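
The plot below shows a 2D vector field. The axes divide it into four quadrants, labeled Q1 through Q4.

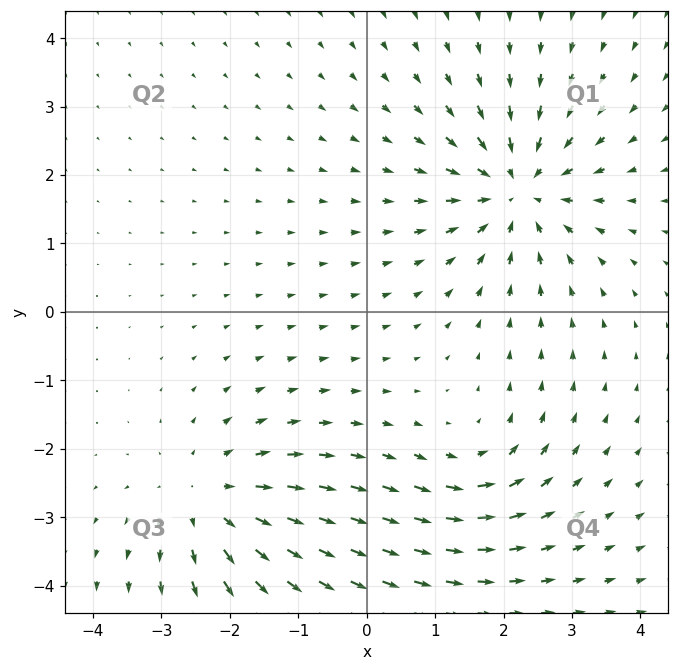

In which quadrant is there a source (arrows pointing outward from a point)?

Q3

The source sits at approximately (-2.3, -2.8), which lies in quadrant Q3. The divergence there is about +4, positive as expected for a source.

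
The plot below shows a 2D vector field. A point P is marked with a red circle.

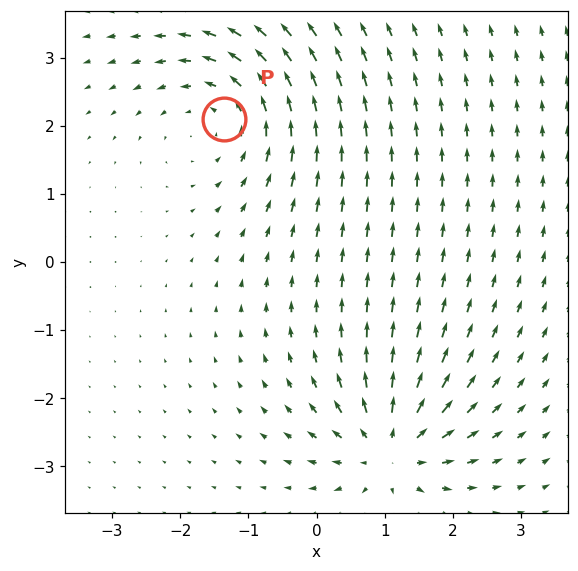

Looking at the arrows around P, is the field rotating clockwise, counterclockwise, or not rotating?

counterclockwise

Near P at (-1.4, 2.1) the arrows circulate counterclockwise. The curl (z-component) there is about +3; positive curl means counterclockwise rotation.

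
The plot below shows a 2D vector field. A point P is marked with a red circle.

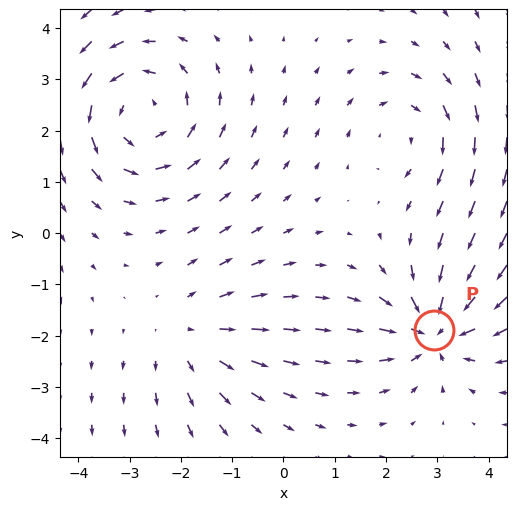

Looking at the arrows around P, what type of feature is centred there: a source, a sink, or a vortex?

At P (2.9, -1.9) the arrows converge inward. Divergence about -4, curl ≈0 — negative divergence with near-zero curl is a sink.

sink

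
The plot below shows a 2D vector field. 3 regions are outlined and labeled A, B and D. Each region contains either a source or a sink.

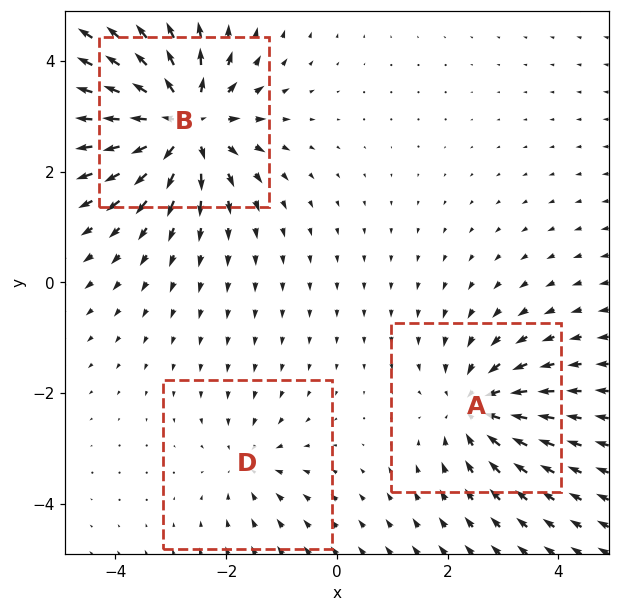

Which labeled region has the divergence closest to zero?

Divergence at each region's feature centre — A: about -4, B: about +6, D: about -2. Region D is closest to zero.

D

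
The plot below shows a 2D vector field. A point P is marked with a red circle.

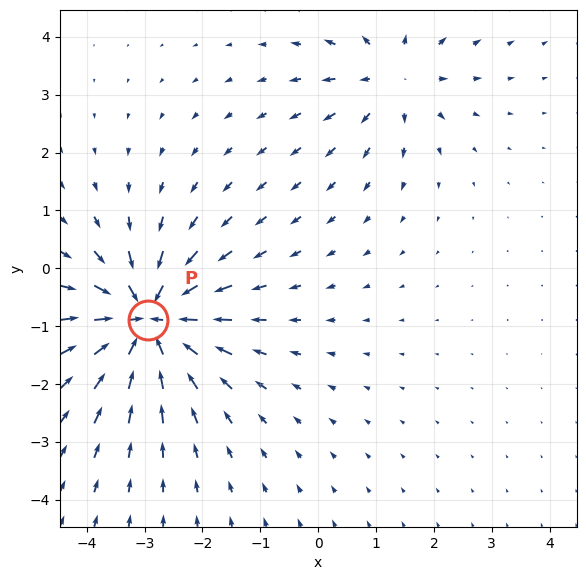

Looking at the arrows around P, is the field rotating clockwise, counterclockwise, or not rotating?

Near P at (-2.9, -0.9) the arrows show no circulation. The curl there is ≈0.

not rotating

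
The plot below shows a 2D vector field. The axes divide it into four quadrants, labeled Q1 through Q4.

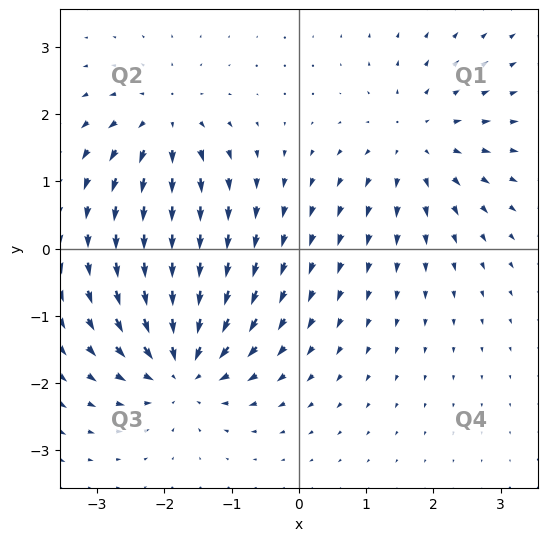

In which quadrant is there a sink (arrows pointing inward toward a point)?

The sink sits at approximately (-1.7, -1.8), which lies in quadrant Q3. The divergence there is about -6, negative as expected for a sink.

Q3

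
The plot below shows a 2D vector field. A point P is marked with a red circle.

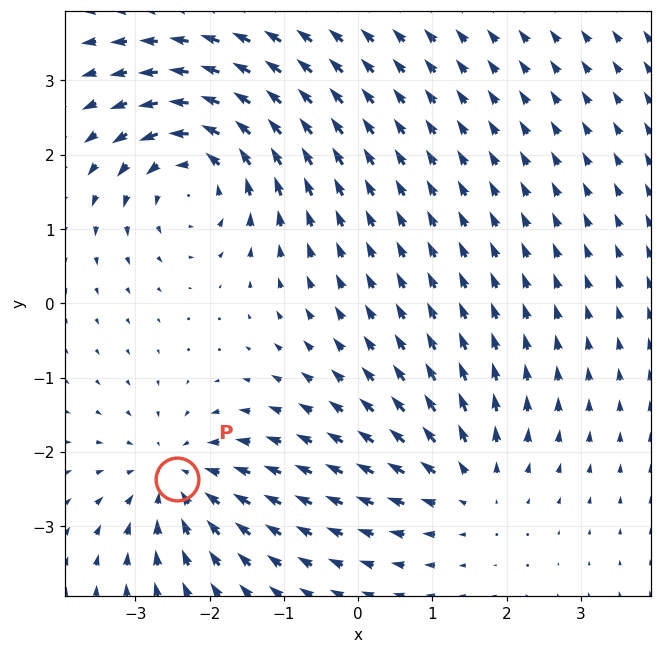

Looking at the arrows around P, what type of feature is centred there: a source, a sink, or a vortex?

At P (-2.4, -2.4) the arrows converge inward. Divergence about -4, curl ≈0 — negative divergence with near-zero curl is a sink.

sink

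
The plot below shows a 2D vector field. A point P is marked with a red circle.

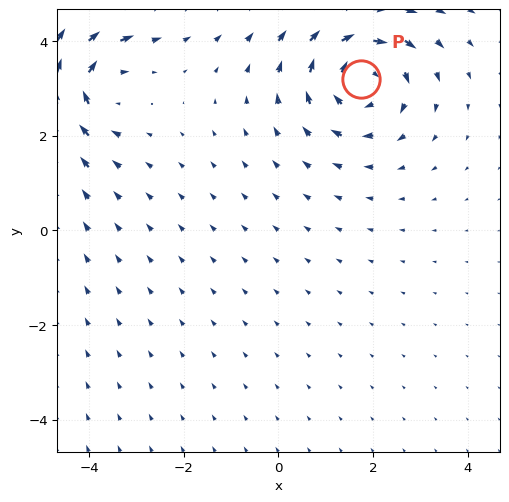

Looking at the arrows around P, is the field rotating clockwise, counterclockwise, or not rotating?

Near P at (1.7, 3.2) the arrows circulate clockwise. The curl (z-component) there is about -5; negative curl means clockwise rotation.

clockwise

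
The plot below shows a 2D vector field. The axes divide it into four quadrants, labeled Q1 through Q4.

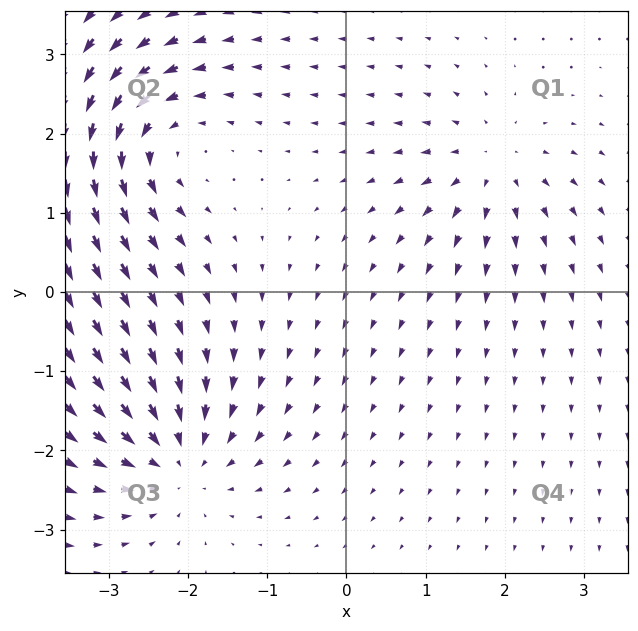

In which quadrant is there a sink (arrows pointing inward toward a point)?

Q3

The sink sits at approximately (-2.1, -2.1), which lies in quadrant Q3. The divergence there is about -5, negative as expected for a sink.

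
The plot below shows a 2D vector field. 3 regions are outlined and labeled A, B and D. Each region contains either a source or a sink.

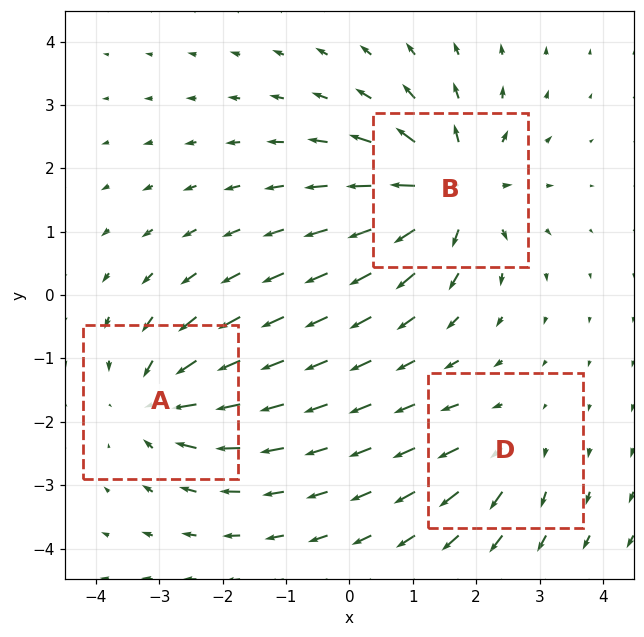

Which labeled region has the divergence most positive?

B

Divergence at each region's feature centre — A: about -4, B: about +6, D: about +2. Region B is most positive.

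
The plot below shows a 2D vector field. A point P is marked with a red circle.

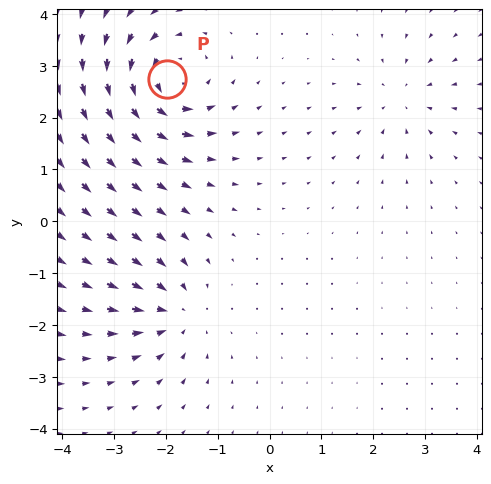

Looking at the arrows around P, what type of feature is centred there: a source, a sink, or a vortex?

vortex

At P (-2.0, 2.7) the arrows circulate counterclockwise. Divergence ≈0, curl about +6 — near-zero divergence with nonzero curl is a vortex.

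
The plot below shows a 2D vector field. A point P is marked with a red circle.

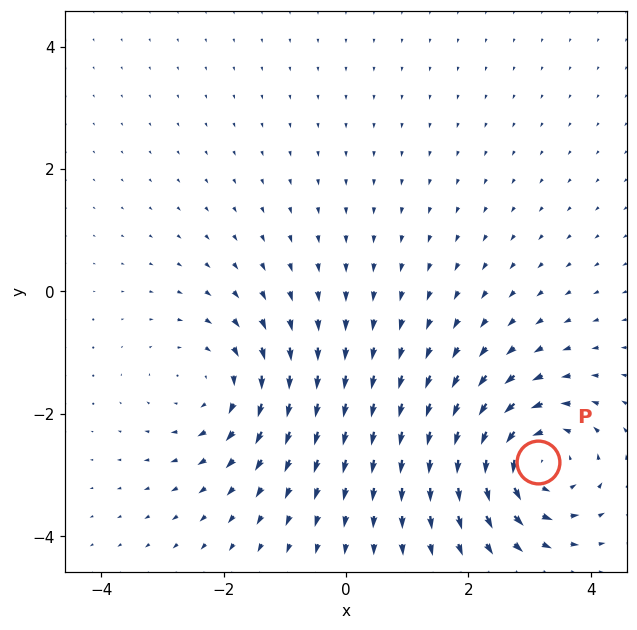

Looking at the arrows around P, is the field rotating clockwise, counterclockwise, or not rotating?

Near P at (3.1, -2.8) the arrows circulate counterclockwise. The curl (z-component) there is about +6; positive curl means counterclockwise rotation.

counterclockwise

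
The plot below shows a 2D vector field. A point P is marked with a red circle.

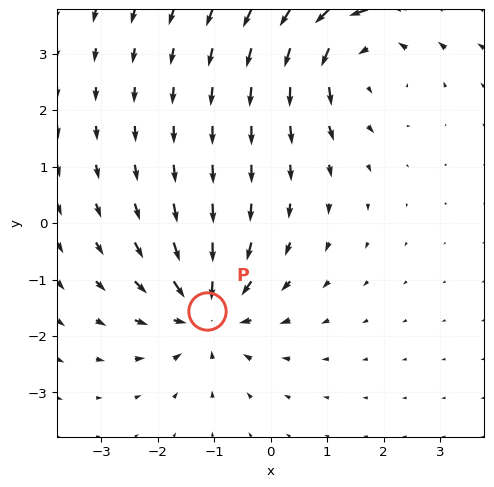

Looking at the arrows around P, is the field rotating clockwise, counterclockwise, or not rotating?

not rotating

Near P at (-1.1, -1.6) the arrows show no circulation. The curl there is ≈0.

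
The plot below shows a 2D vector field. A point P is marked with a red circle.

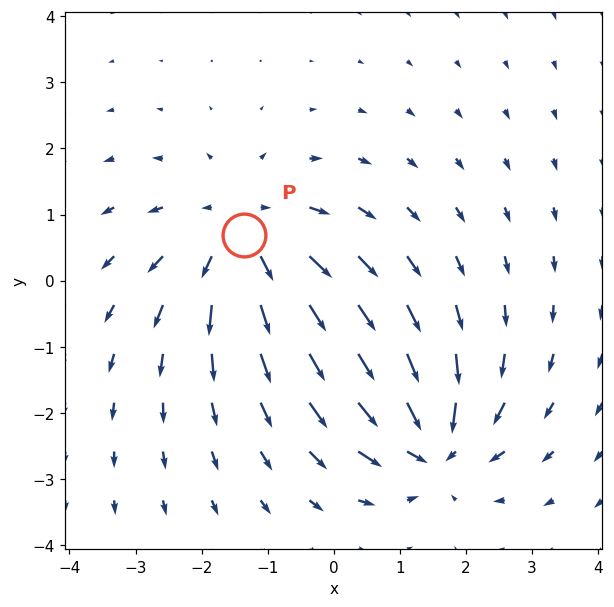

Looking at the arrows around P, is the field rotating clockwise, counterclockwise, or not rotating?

Near P at (-1.4, 0.7) the arrows show no circulation. The curl there is ≈0.

not rotating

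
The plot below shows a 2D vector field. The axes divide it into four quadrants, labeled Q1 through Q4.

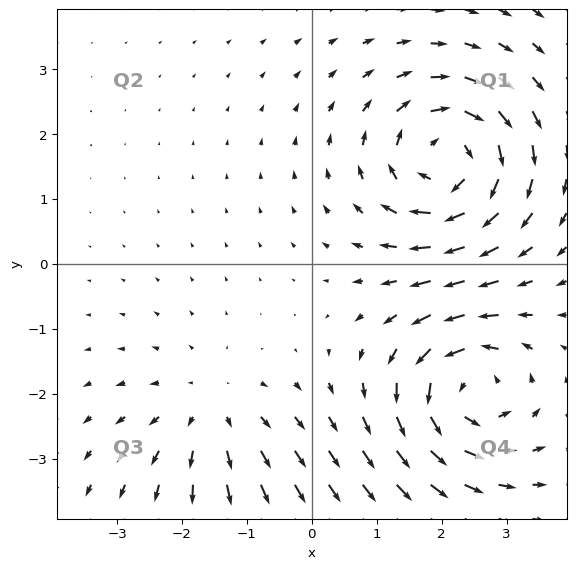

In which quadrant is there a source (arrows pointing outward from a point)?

The source sits at approximately (-1.6, -2.3), which lies in quadrant Q3. The divergence there is about +2, positive as expected for a source.

Q3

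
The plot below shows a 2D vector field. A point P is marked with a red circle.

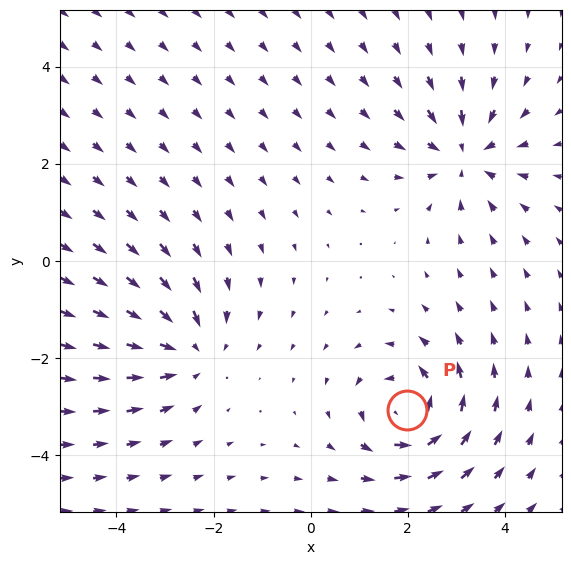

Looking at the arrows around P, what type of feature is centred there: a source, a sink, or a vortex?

At P (2.0, -3.1) the arrows circulate counterclockwise. Divergence ≈0, curl about +4 — near-zero divergence with nonzero curl is a vortex.

vortex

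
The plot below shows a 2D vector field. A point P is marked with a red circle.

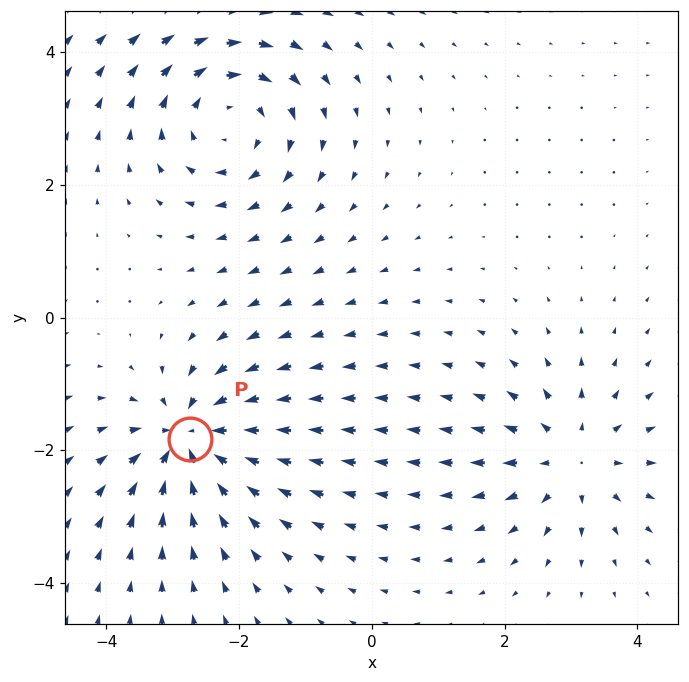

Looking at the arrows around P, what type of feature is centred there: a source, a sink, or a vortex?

sink

At P (-2.7, -1.8) the arrows converge inward. Divergence about -5, curl ≈0 — negative divergence with near-zero curl is a sink.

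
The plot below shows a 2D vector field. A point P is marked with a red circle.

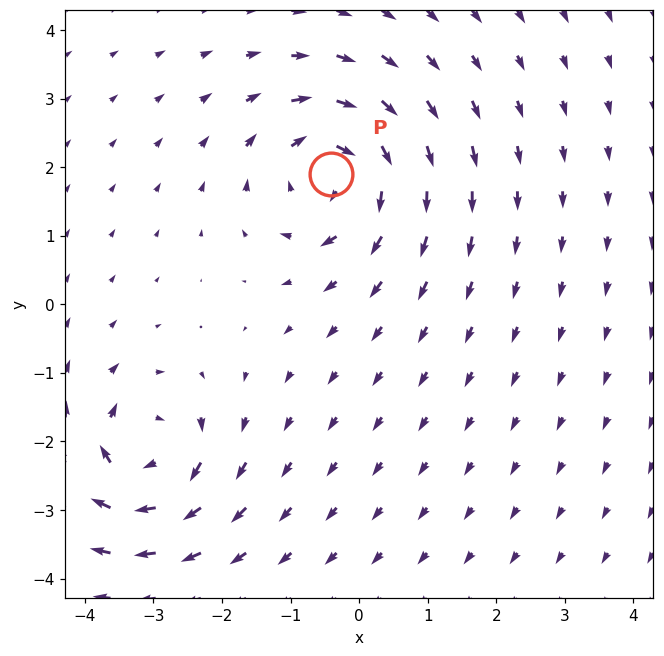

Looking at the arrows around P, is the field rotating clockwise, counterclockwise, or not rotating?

Near P at (-0.4, 1.9) the arrows circulate clockwise. The curl (z-component) there is about -5; negative curl means clockwise rotation.

clockwise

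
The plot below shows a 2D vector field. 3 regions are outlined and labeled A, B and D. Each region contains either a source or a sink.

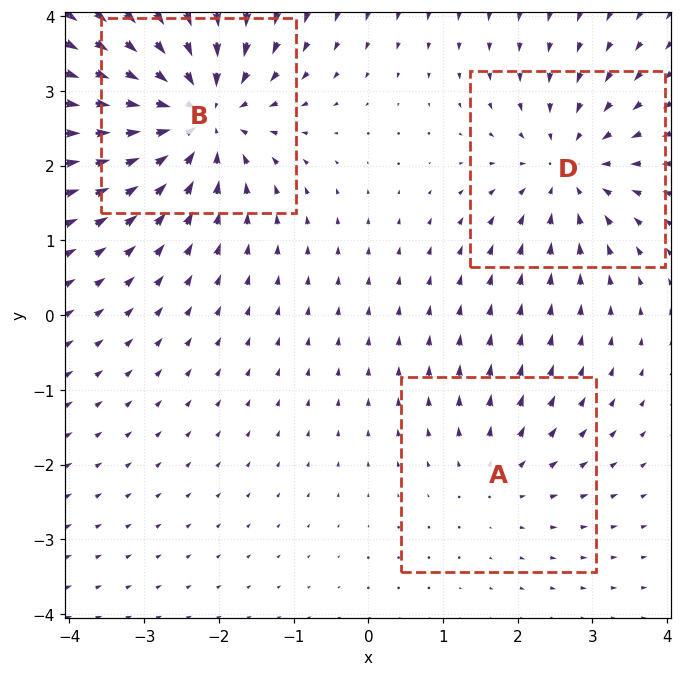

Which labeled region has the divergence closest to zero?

Divergence at each region's feature centre — A: about +2, B: about -5, D: about -3. Region A is closest to zero.

A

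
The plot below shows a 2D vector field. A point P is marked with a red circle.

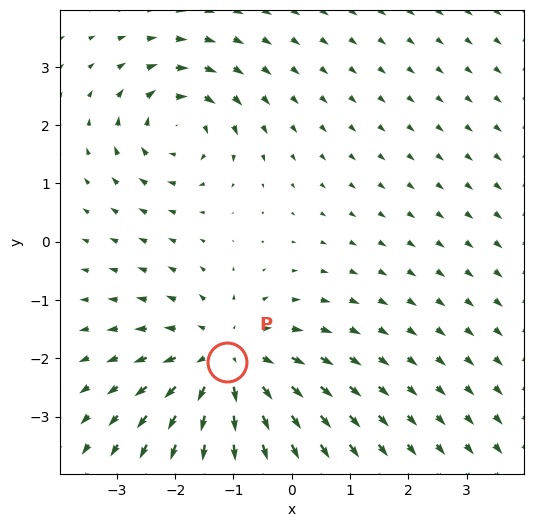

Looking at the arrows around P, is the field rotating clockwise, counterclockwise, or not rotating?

not rotating

Near P at (-1.1, -2.1) the arrows show no circulation. The curl there is ≈0.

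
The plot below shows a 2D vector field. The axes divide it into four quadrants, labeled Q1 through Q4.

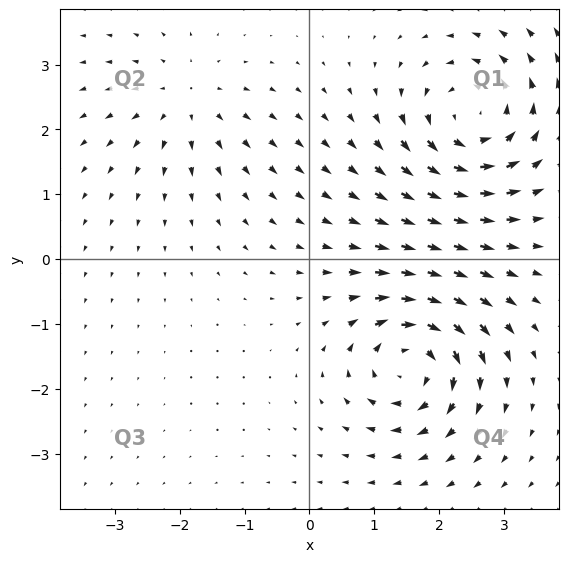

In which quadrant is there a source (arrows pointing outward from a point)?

The source sits at approximately (-1.9, 2.5), which lies in quadrant Q2. The divergence there is about +3, positive as expected for a source.

Q2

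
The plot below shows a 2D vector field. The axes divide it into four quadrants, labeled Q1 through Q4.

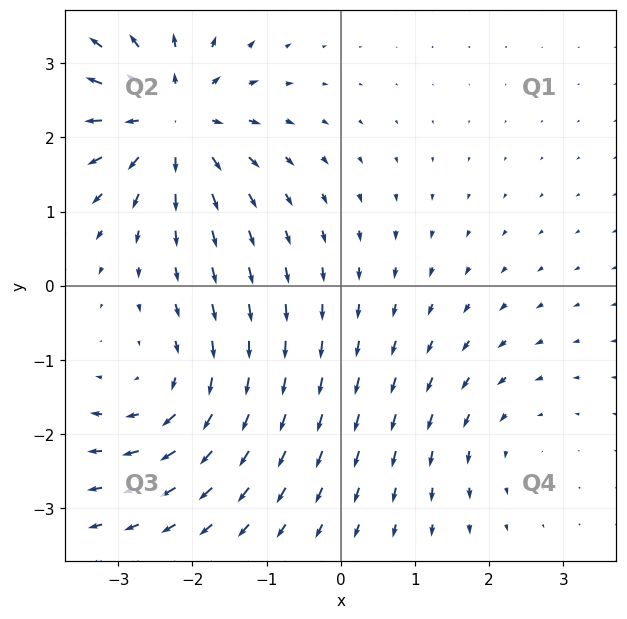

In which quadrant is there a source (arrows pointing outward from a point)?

The source sits at approximately (-2.3, 2.3), which lies in quadrant Q2. The divergence there is about +6, positive as expected for a source.

Q2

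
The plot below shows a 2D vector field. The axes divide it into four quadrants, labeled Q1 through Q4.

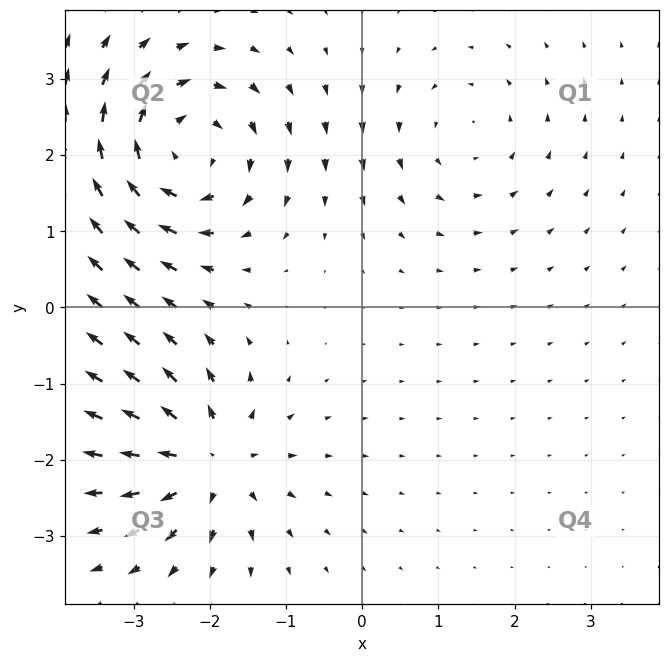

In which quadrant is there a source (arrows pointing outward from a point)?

Q3

The source sits at approximately (-2.0, -2.0), which lies in quadrant Q3. The divergence there is about +5, positive as expected for a source.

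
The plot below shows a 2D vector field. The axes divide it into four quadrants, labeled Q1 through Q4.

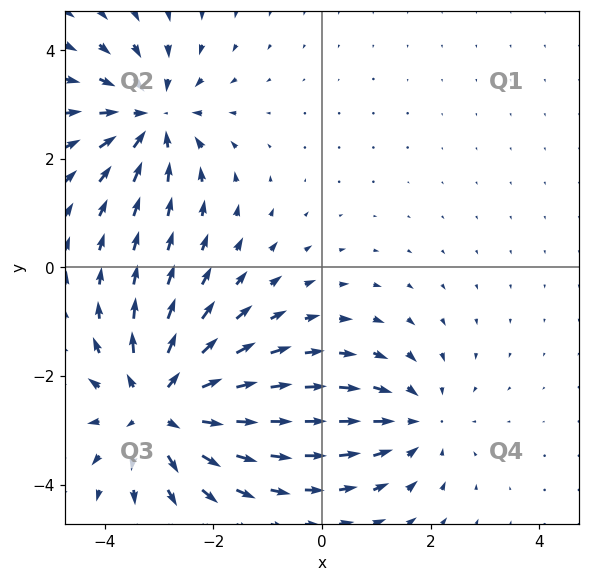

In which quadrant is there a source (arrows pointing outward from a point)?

Q3

The source sits at approximately (-3.0, -2.6), which lies in quadrant Q3. The divergence there is about +4, positive as expected for a source.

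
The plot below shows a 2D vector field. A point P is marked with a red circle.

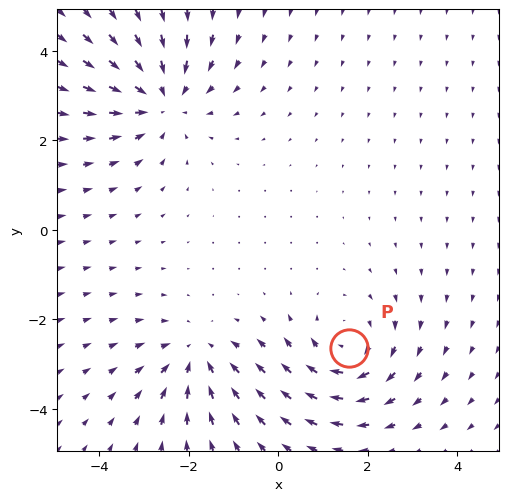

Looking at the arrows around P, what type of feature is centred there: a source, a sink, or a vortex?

At P (1.6, -2.6) the arrows circulate clockwise. Divergence ≈0, curl about -4 — near-zero divergence with nonzero curl is a vortex.

vortex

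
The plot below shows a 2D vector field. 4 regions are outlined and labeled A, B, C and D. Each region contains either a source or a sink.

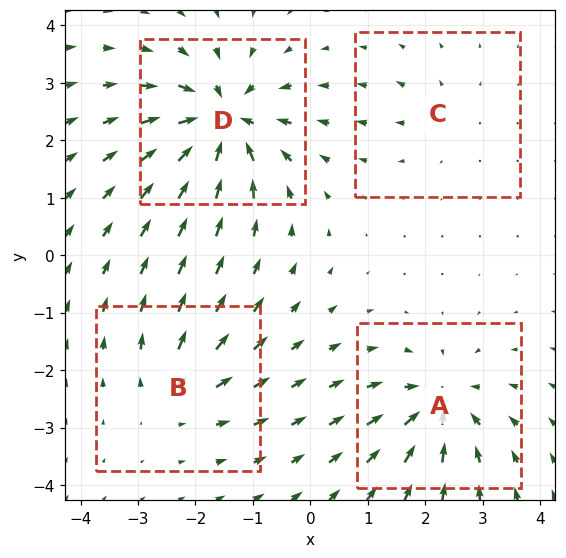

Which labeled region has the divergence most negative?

Divergence at each region's feature centre — A: about -6, B: about +4, C: about +2, D: about -8. Region D is most negative.

D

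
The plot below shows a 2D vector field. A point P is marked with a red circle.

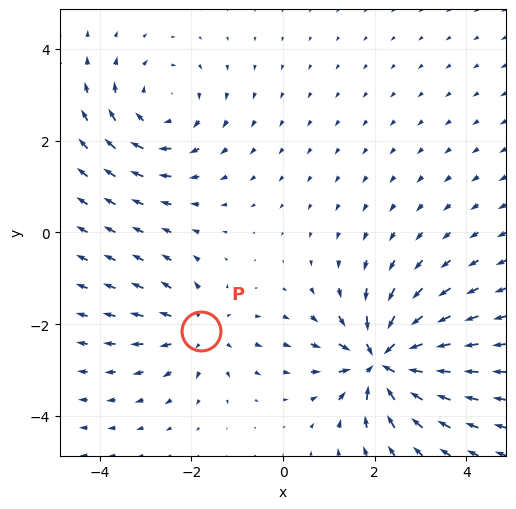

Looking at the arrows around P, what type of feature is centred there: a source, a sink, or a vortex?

At P (-1.8, -2.1) the arrows spread outward. Divergence about +3, curl ≈0 — positive divergence with near-zero curl is a source.

source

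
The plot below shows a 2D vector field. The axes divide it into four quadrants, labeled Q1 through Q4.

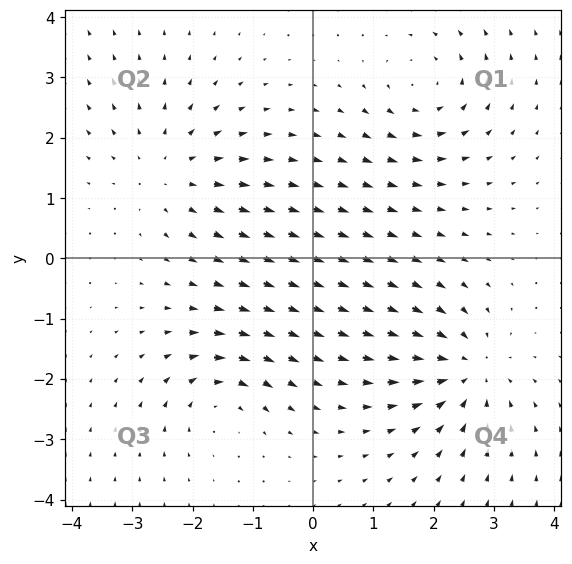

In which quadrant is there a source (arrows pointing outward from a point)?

Q2

The source sits at approximately (-2.4, 1.4), which lies in quadrant Q2. The divergence there is about +3, positive as expected for a source.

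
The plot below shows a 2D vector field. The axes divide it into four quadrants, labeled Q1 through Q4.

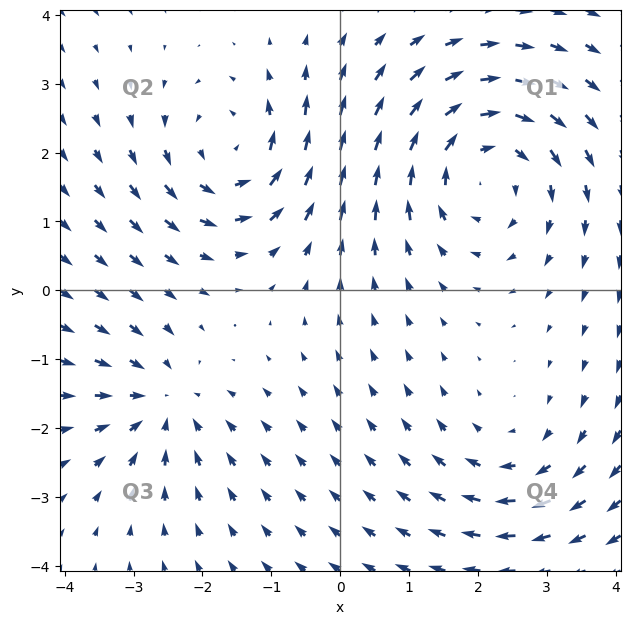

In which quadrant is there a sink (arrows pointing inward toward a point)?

The sink sits at approximately (-2.6, -1.6), which lies in quadrant Q3. The divergence there is about -4, negative as expected for a sink.

Q3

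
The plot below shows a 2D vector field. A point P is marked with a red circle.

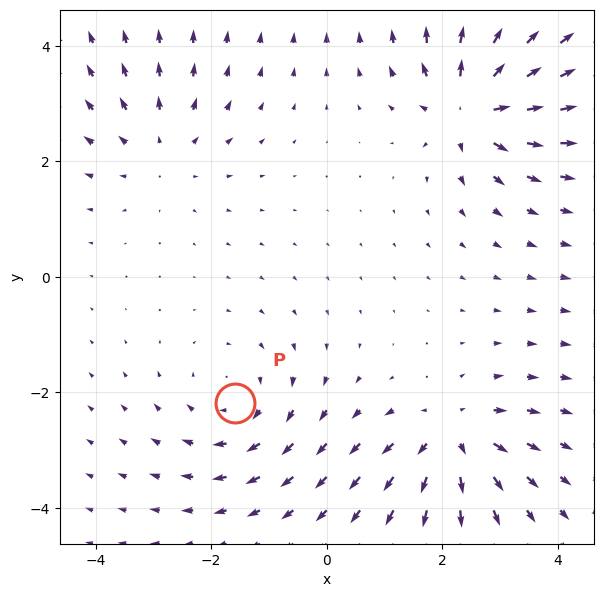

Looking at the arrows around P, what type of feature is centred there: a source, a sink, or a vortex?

At P (-1.6, -2.2) the arrows circulate clockwise. Divergence ≈0, curl about -3 — near-zero divergence with nonzero curl is a vortex.

vortex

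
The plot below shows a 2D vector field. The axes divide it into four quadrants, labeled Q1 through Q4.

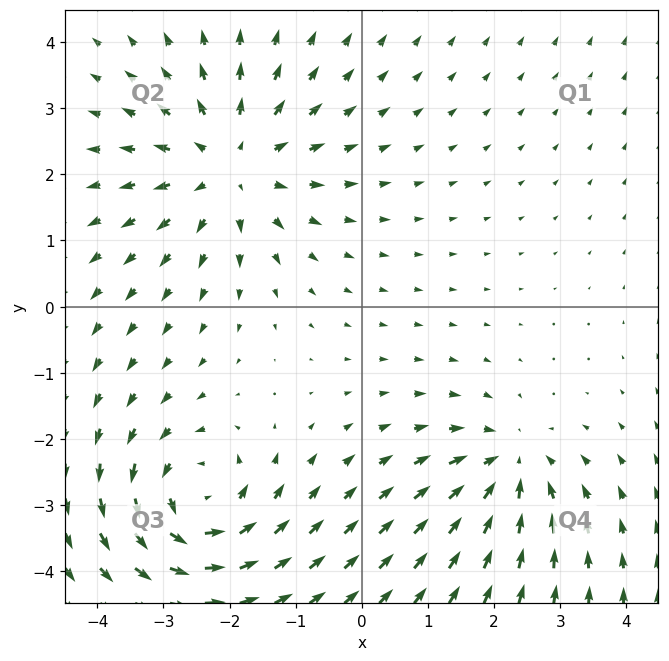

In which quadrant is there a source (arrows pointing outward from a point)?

Q2

The source sits at approximately (-2.0, 2.1), which lies in quadrant Q2. The divergence there is about +4, positive as expected for a source.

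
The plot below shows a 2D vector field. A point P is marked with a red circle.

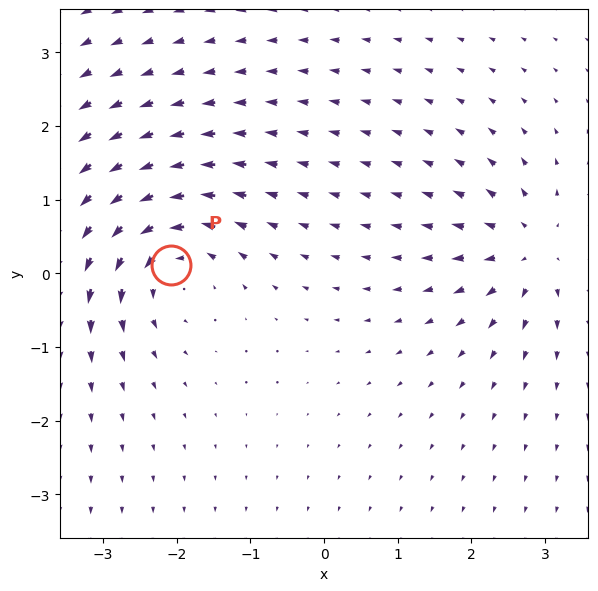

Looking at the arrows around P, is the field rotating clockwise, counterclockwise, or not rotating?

Near P at (-2.1, 0.1) the arrows circulate counterclockwise. The curl (z-component) there is about +5; positive curl means counterclockwise rotation.

counterclockwise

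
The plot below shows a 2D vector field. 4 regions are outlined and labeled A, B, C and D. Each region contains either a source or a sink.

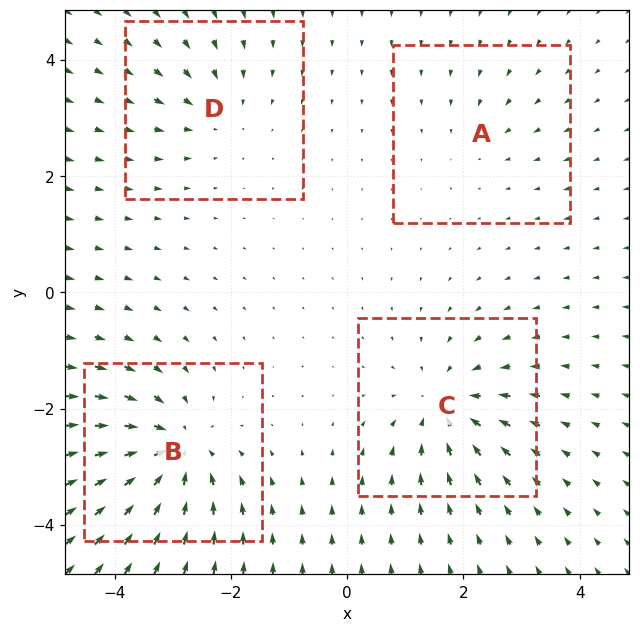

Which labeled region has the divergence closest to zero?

Divergence at each region's feature centre — A: about -2, B: about -7, C: about -5, D: about -3. Region A is closest to zero.

A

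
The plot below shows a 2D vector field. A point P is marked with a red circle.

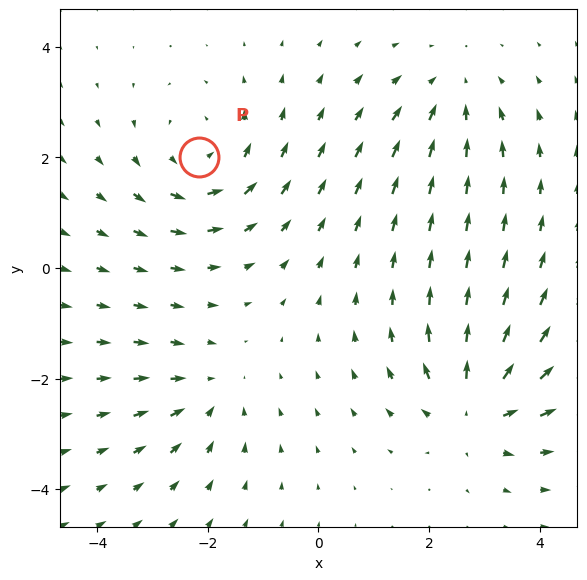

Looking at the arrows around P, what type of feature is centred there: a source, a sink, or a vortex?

At P (-2.2, 2.0) the arrows circulate counterclockwise. Divergence ≈0, curl about +4 — near-zero divergence with nonzero curl is a vortex.

vortex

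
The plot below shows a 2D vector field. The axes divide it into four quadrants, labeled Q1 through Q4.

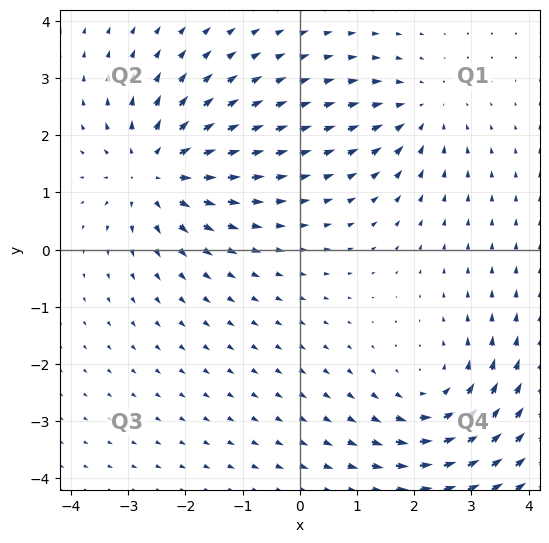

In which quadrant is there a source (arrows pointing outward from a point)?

Q2

The source sits at approximately (-2.5, 1.4), which lies in quadrant Q2. The divergence there is about +5, positive as expected for a source.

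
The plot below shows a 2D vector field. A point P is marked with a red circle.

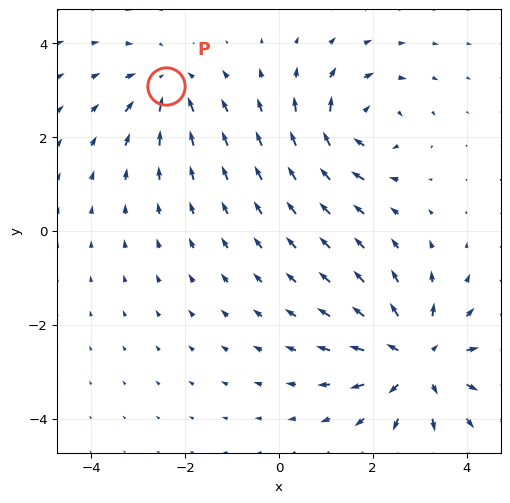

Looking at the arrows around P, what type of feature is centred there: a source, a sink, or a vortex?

At P (-2.4, 3.1) the arrows converge inward. Divergence about -3, curl ≈0 — negative divergence with near-zero curl is a sink.

sink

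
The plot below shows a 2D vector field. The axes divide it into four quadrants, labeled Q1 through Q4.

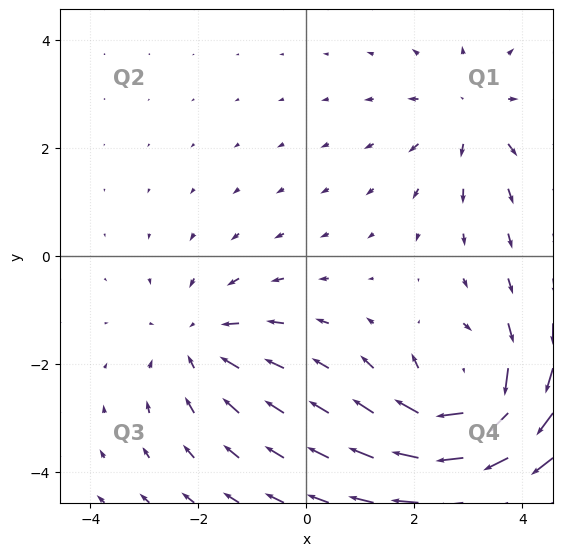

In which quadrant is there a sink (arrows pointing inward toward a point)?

Q3

The sink sits at approximately (-2.0, -1.6), which lies in quadrant Q3. The divergence there is about -3, negative as expected for a sink.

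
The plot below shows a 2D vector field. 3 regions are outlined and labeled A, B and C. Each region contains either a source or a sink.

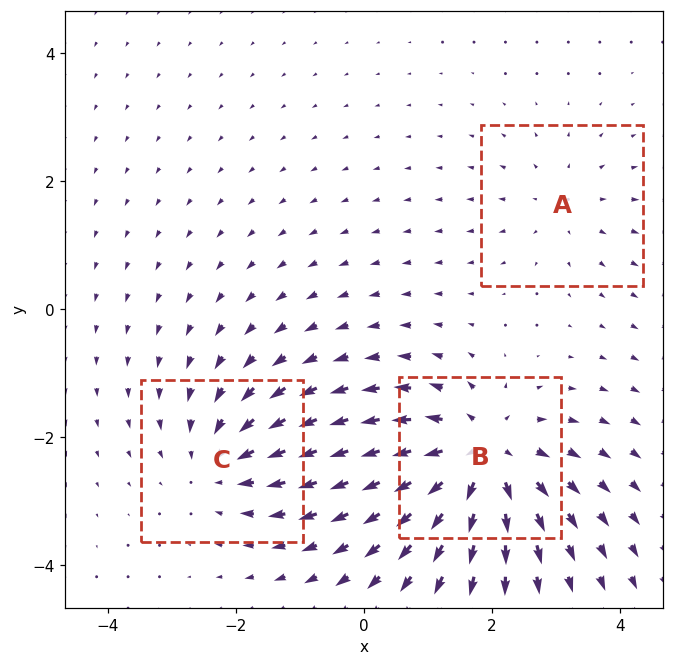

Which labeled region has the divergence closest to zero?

A

Divergence at each region's feature centre — A: about +2, B: about +5, C: about -3. Region A is closest to zero.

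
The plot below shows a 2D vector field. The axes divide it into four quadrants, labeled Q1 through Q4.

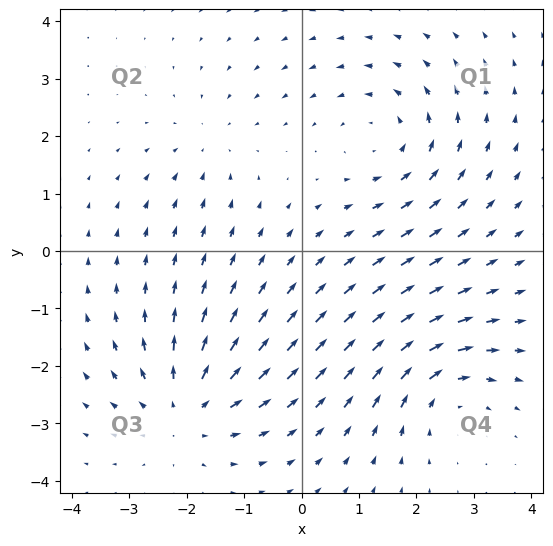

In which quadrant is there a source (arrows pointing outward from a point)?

Q3

The source sits at approximately (-2.0, -2.7), which lies in quadrant Q3. The divergence there is about +5, positive as expected for a source.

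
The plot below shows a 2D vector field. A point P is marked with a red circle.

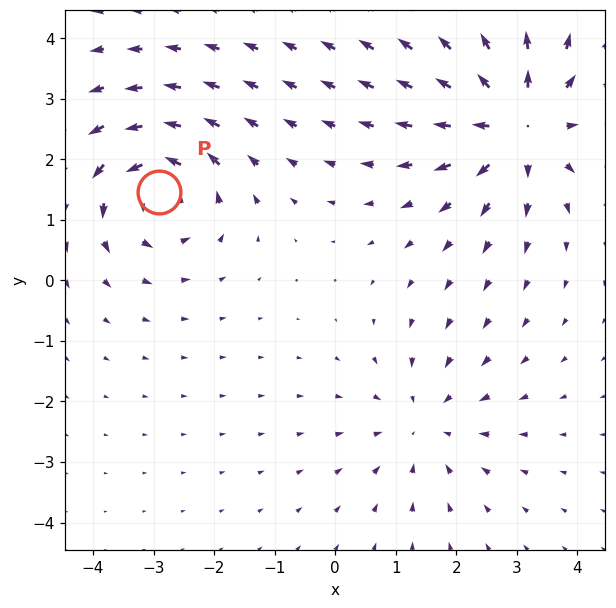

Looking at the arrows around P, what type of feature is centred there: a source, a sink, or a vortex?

vortex

At P (-2.9, 1.5) the arrows circulate counterclockwise. Divergence ≈0, curl about +5 — near-zero divergence with nonzero curl is a vortex.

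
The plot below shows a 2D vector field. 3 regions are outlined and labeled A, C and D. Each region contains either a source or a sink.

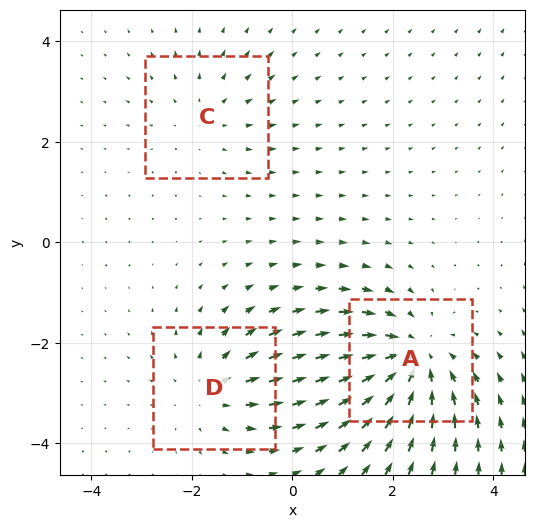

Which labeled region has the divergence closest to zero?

Divergence at each region's feature centre — A: about -4, C: about +2, D: about +3. Region C is closest to zero.

C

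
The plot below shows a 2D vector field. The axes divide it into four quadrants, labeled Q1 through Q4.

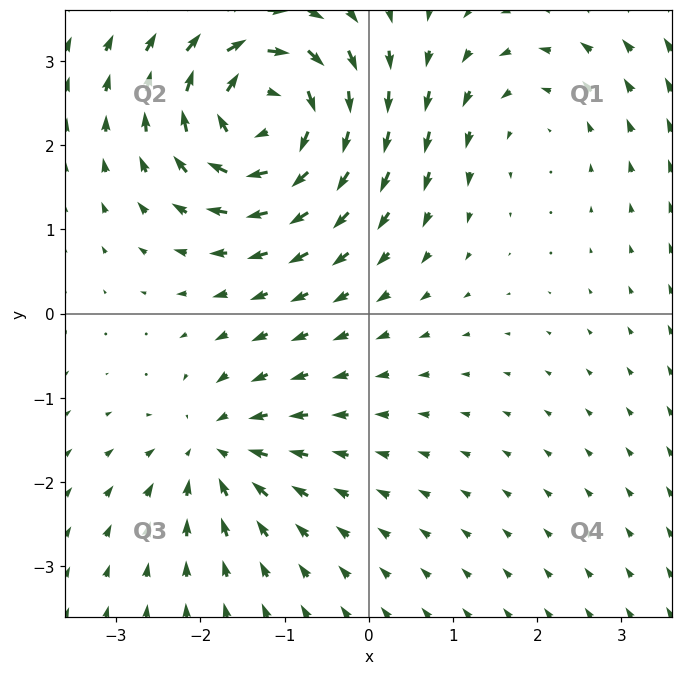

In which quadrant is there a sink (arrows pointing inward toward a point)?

The sink sits at approximately (-1.8, -1.6), which lies in quadrant Q3. The divergence there is about -4, negative as expected for a sink.

Q3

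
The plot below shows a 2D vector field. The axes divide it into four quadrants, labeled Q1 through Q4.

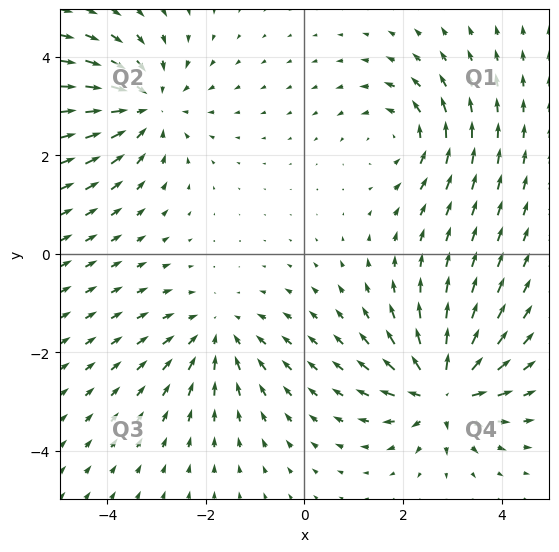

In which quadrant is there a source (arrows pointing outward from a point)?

Q4

The source sits at approximately (2.8, -2.8), which lies in quadrant Q4. The divergence there is about +6, positive as expected for a source.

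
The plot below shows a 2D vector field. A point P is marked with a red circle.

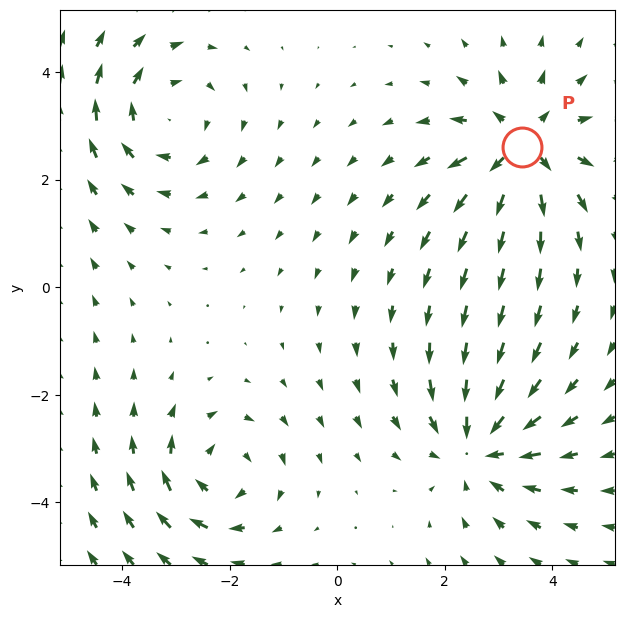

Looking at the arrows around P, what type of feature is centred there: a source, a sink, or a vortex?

At P (3.4, 2.6) the arrows spread outward. Divergence about +4, curl ≈0 — positive divergence with near-zero curl is a source.

source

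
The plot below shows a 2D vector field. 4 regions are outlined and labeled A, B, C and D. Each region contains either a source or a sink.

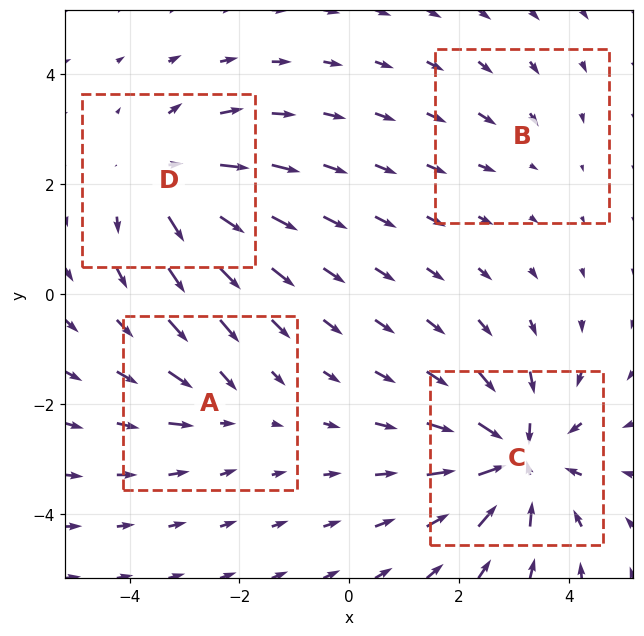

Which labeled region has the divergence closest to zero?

B

Divergence at each region's feature centre — A: about -3, B: about -2, C: about -7, D: about +5. Region B is closest to zero.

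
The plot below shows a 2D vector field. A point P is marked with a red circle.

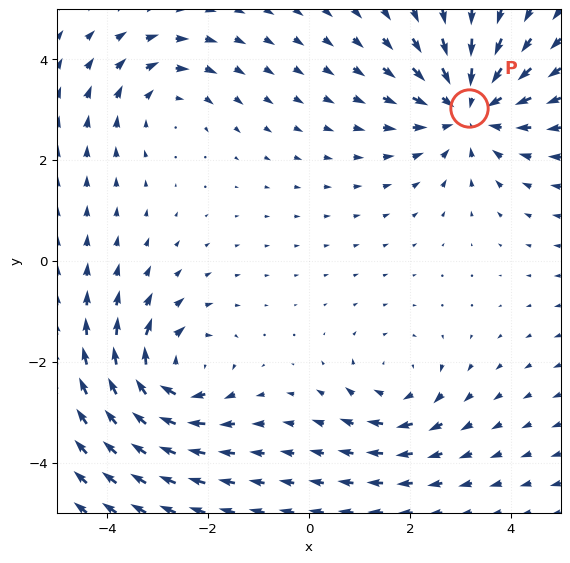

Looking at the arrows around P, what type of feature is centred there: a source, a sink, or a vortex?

sink

At P (3.2, 3.0) the arrows converge inward. Divergence about -4, curl ≈0 — negative divergence with near-zero curl is a sink.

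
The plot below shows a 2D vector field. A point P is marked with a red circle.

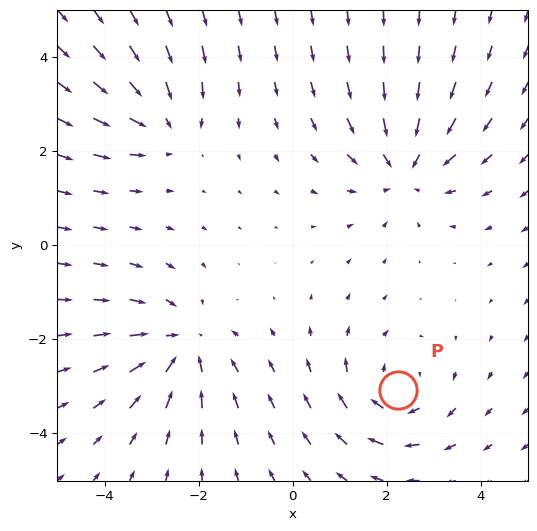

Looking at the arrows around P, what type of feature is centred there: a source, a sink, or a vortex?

At P (2.2, -3.1) the arrows circulate clockwise. Divergence ≈0, curl about -4 — near-zero divergence with nonzero curl is a vortex.

vortex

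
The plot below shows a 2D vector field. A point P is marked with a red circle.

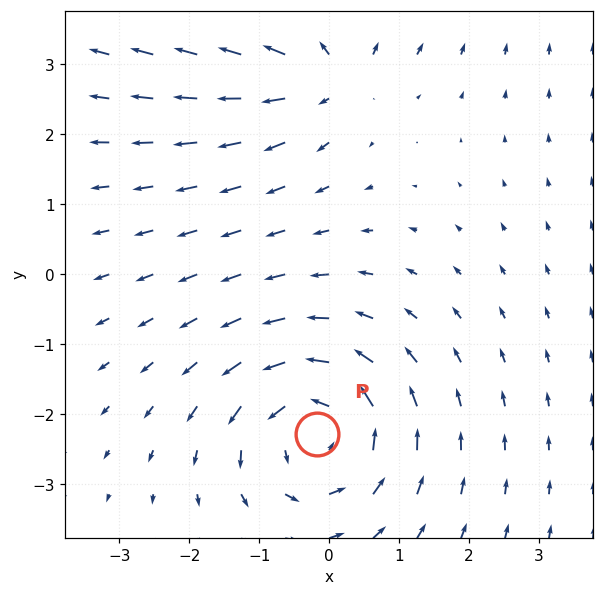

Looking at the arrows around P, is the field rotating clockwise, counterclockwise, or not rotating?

counterclockwise

Near P at (-0.2, -2.3) the arrows circulate counterclockwise. The curl (z-component) there is about +5; positive curl means counterclockwise rotation.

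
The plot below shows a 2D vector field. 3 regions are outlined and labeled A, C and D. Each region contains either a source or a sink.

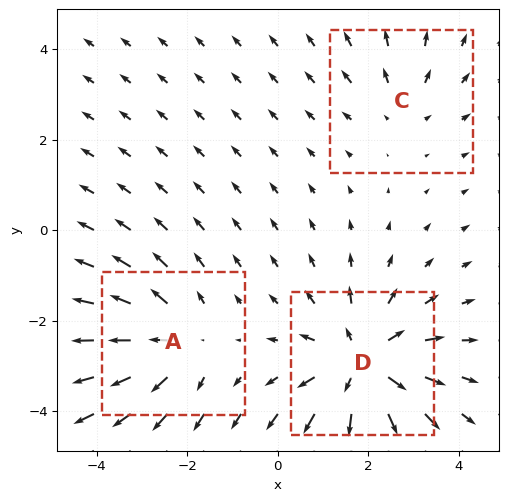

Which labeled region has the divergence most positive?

D

Divergence at each region's feature centre — A: about +3, C: about +2, D: about +4. Region D is most positive.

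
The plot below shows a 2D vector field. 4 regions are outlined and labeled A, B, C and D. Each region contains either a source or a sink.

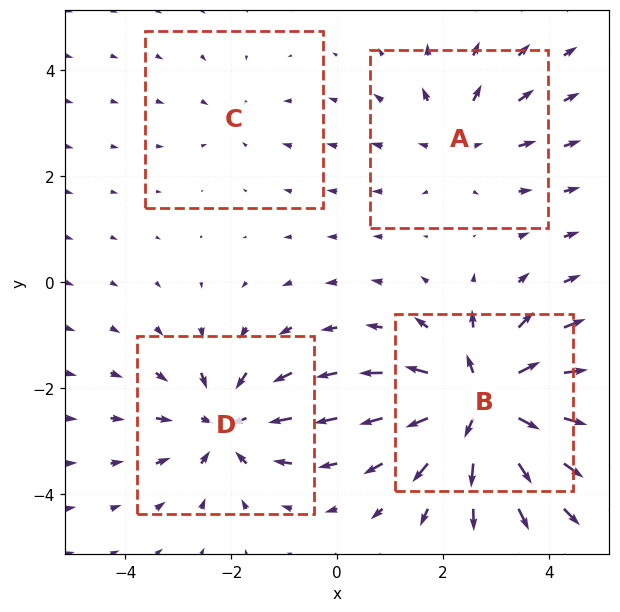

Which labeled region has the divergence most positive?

B

Divergence at each region's feature centre — A: about +4, B: about +8, C: about -2, D: about -5. Region B is most positive.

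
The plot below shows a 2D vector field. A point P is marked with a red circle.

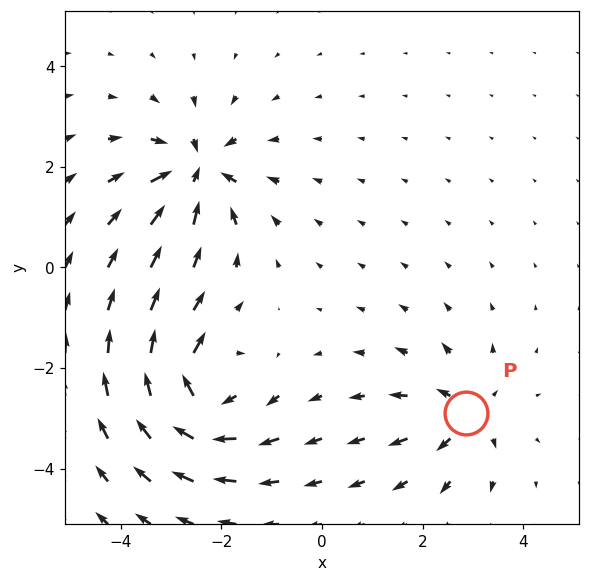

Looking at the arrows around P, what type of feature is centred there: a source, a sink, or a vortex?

source

At P (2.9, -2.9) the arrows spread outward. Divergence about +4, curl ≈0 — positive divergence with near-zero curl is a source.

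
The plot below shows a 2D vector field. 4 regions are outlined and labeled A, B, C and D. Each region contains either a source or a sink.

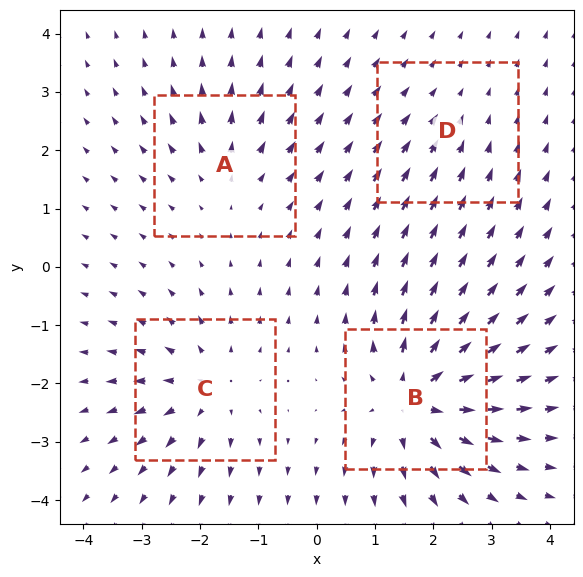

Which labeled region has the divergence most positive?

Divergence at each region's feature centre — A: about +3, B: about +7, C: about +5, D: about -2. Region B is most positive.

B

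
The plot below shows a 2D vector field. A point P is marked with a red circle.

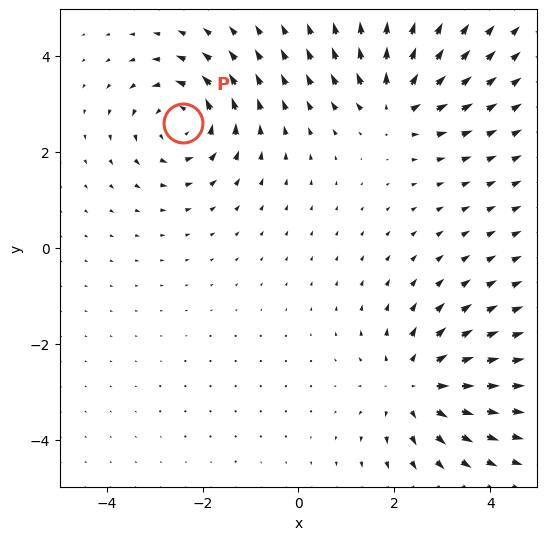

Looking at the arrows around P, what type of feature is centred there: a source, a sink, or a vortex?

vortex

At P (-2.4, 2.6) the arrows circulate counterclockwise. Divergence ≈0, curl about +4 — near-zero divergence with nonzero curl is a vortex.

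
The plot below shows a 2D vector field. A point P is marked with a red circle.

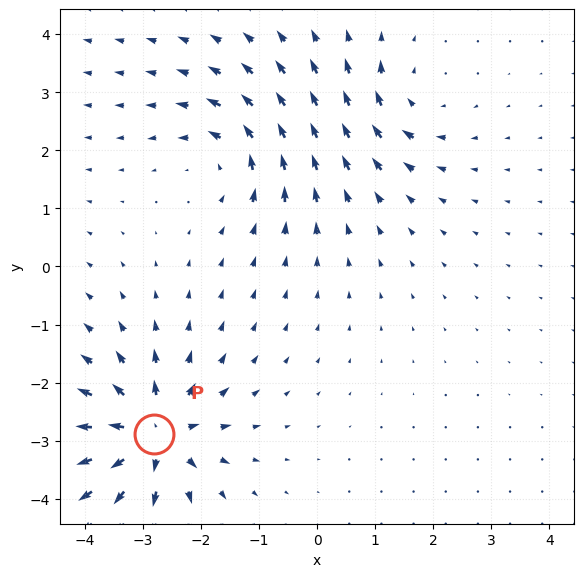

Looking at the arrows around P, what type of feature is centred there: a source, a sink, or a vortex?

source

At P (-2.8, -2.9) the arrows spread outward. Divergence about +6, curl ≈0 — positive divergence with near-zero curl is a source.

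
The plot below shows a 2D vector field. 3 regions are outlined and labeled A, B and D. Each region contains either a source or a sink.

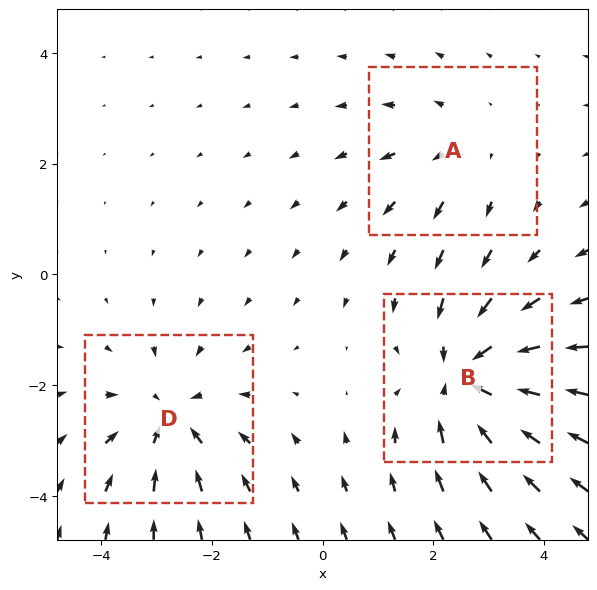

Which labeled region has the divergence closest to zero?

A

Divergence at each region's feature centre — A: about +2, B: about -4, D: about -3. Region A is closest to zero.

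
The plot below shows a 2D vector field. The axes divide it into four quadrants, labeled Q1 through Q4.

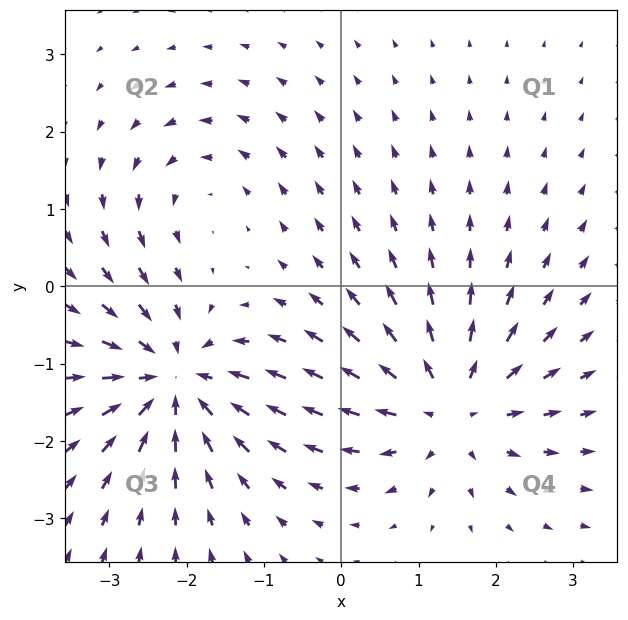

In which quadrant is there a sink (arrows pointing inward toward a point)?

Q3

The sink sits at approximately (-2.2, -1.2), which lies in quadrant Q3. The divergence there is about -6, negative as expected for a sink.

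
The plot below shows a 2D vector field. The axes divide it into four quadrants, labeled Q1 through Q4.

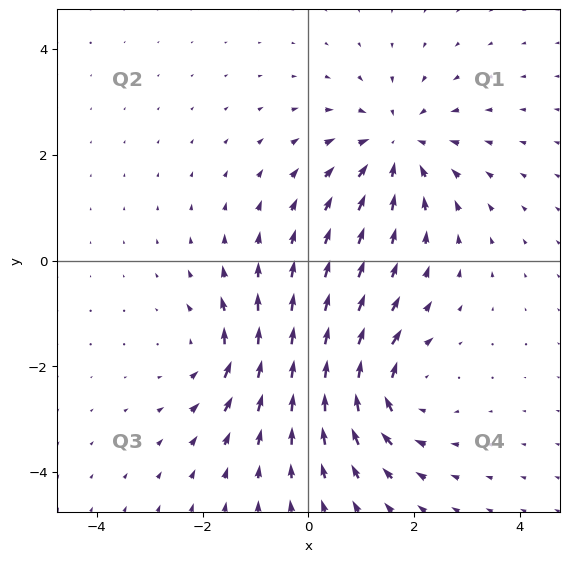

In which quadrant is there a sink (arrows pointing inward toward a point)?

Q1

The sink sits at approximately (1.7, 2.2), which lies in quadrant Q1. The divergence there is about -4, negative as expected for a sink.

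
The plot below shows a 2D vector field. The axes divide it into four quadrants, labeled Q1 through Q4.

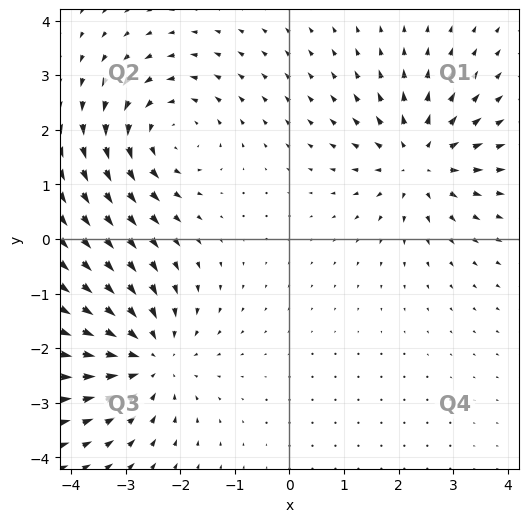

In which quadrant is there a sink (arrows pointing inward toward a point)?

Q3

The sink sits at approximately (-2.6, -2.2), which lies in quadrant Q3. The divergence there is about -3, negative as expected for a sink.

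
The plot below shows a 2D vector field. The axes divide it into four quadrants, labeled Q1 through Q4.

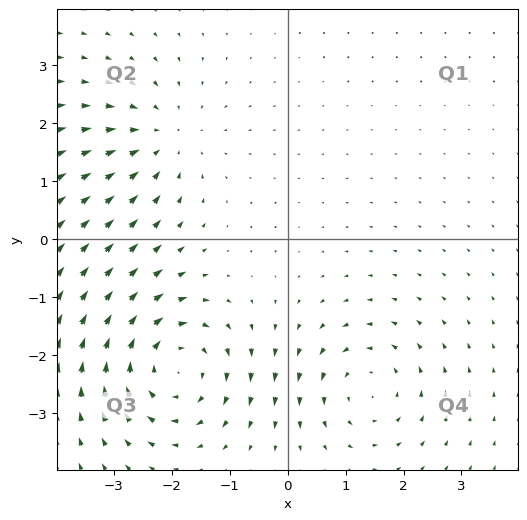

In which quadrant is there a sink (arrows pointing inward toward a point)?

Q2

The sink sits at approximately (-2.2, 1.7), which lies in quadrant Q2. The divergence there is about -3, negative as expected for a sink.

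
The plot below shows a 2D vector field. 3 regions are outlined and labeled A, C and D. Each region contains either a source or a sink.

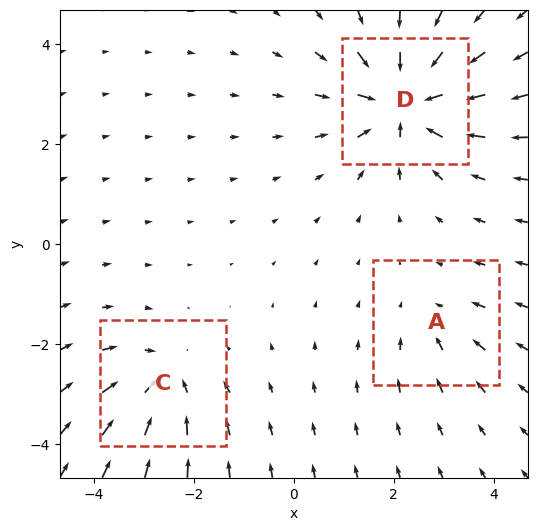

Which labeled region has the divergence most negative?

Divergence at each region's feature centre — A: about -2, C: about -3, D: about -5. Region D is most negative.

D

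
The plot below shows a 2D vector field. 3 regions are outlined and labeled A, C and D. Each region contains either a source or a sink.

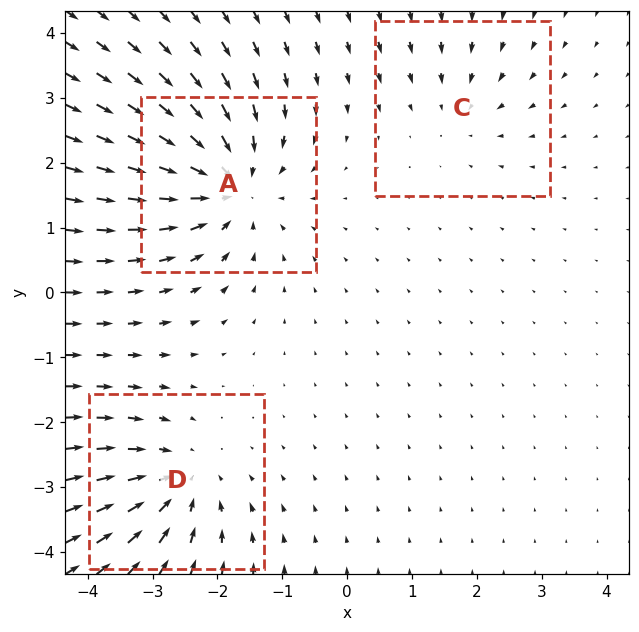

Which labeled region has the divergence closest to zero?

C

Divergence at each region's feature centre — A: about -5, C: about -2, D: about -4. Region C is closest to zero.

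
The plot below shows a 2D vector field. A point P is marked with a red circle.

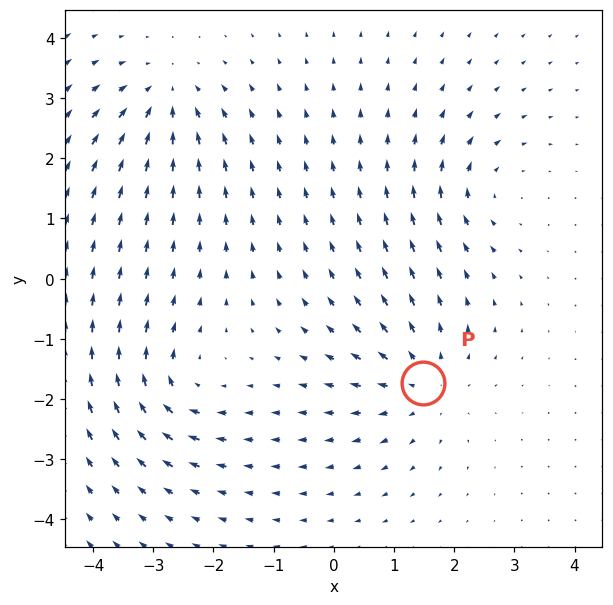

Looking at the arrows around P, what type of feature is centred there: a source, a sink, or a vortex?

At P (1.5, -1.7) the arrows spread outward. Divergence about +4, curl ≈0 — positive divergence with near-zero curl is a source.

source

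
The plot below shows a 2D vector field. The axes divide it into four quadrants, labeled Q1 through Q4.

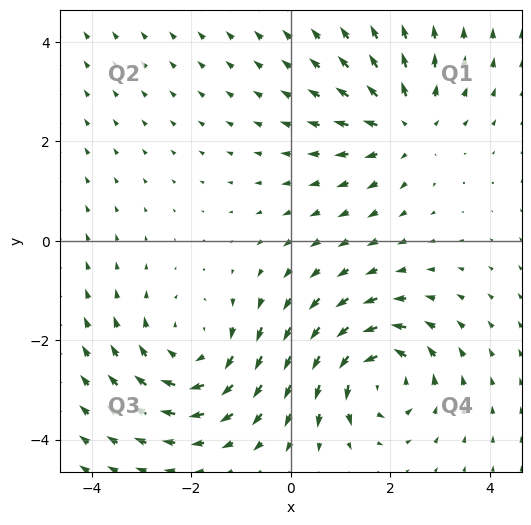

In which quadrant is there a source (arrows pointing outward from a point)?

Q1

The source sits at approximately (2.3, 2.3), which lies in quadrant Q1. The divergence there is about +4, positive as expected for a source.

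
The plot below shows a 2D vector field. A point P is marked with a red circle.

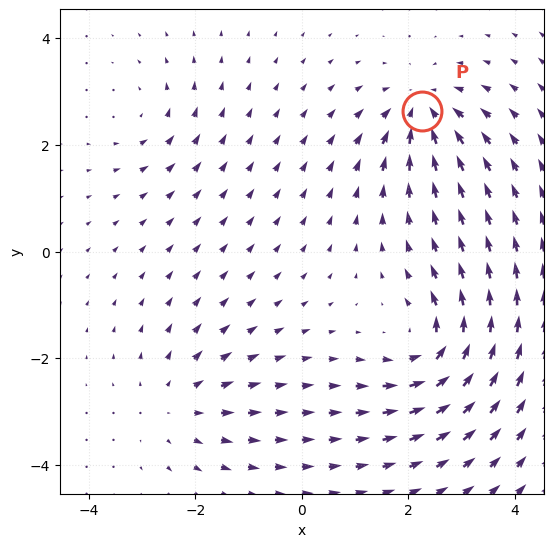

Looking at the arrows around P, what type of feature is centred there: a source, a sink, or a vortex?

sink

At P (2.3, 2.6) the arrows converge inward. Divergence about -6, curl ≈0 — negative divergence with near-zero curl is a sink.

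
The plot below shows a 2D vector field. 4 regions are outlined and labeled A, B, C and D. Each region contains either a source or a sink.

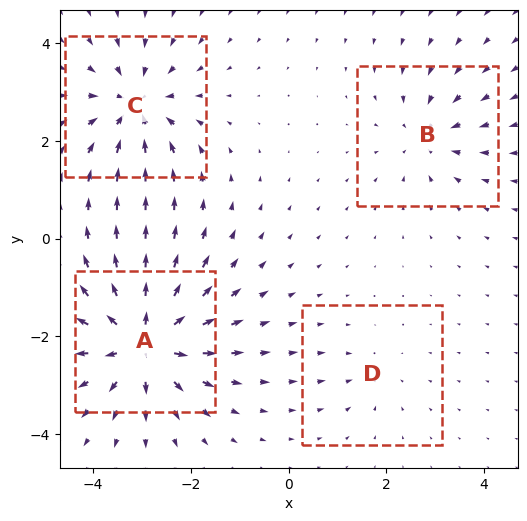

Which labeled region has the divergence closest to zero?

Divergence at each region's feature centre — A: about +7, B: about -4, C: about -5, D: about -2. Region D is closest to zero.

D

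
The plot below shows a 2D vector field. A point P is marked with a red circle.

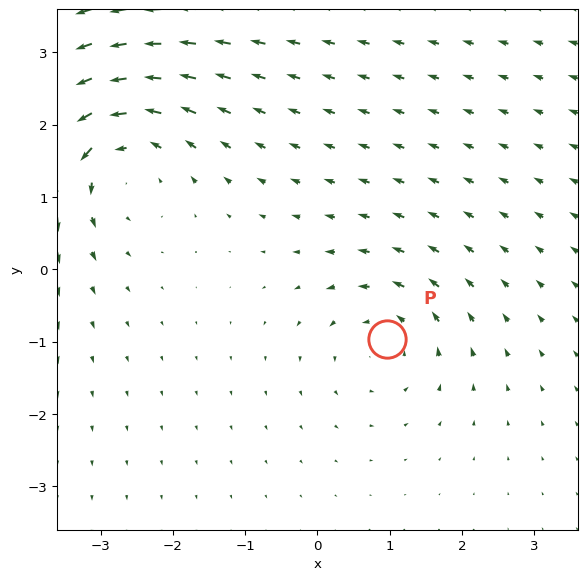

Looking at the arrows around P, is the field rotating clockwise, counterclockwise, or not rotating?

counterclockwise

Near P at (1.0, -1.0) the arrows circulate counterclockwise. The curl (z-component) there is about +3; positive curl means counterclockwise rotation.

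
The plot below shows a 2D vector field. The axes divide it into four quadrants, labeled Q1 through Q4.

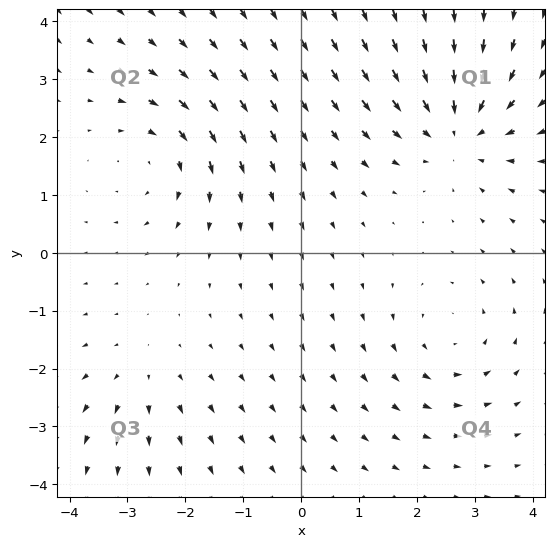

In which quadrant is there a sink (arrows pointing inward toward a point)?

Q1

The sink sits at approximately (2.7, 2.1), which lies in quadrant Q1. The divergence there is about -5, negative as expected for a sink.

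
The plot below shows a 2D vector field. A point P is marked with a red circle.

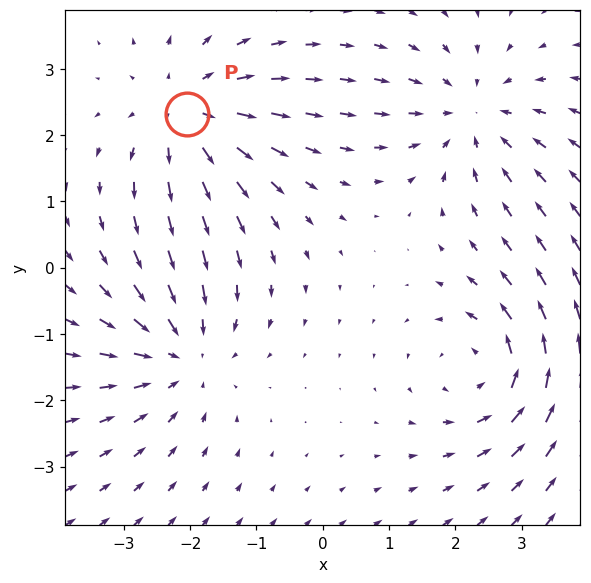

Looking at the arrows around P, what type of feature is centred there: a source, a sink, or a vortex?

At P (-2.1, 2.3) the arrows spread outward. Divergence about +4, curl ≈0 — positive divergence with near-zero curl is a source.

source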